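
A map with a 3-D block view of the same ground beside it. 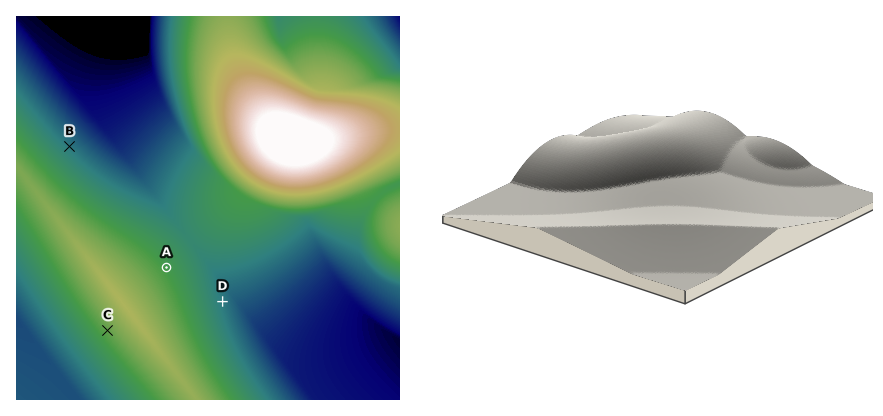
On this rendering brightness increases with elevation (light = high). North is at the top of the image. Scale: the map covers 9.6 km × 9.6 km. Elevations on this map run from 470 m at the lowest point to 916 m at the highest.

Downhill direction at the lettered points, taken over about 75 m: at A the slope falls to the NE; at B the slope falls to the NE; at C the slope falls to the SW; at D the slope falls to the E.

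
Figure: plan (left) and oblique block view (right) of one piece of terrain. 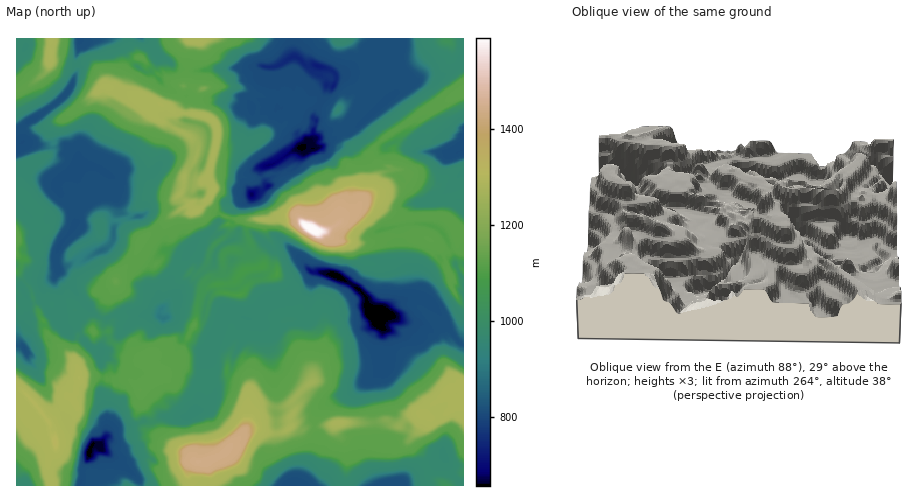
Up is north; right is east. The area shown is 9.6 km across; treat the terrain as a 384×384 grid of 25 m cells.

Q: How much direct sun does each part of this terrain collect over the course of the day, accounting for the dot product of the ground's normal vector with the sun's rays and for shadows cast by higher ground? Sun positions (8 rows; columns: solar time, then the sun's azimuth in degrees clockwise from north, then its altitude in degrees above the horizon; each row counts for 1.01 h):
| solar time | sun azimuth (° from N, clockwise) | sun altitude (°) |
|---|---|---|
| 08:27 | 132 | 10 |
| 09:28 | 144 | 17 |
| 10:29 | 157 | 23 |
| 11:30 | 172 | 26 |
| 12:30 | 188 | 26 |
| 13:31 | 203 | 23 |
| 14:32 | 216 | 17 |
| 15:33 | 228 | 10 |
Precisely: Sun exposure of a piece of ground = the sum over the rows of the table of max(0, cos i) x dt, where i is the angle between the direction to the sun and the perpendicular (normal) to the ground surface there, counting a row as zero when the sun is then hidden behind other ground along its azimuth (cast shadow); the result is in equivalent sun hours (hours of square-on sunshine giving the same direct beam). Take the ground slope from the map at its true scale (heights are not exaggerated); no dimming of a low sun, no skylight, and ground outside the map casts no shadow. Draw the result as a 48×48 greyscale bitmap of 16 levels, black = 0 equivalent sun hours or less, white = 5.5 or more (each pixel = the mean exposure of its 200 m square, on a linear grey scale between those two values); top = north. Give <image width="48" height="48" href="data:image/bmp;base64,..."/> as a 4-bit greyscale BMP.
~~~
<image width="48" height="48" href="data:image/bmp;base64,Qk32BAAAAAAAAHYAAAAoAAAAMAAAADAAAAABAAQAAAAAAIAEAAATCwAAEwsAABAAAAAAAAAAAAAAABEREQAiIiIAMzMzAERERABVVVUAZmZmAHd3dwCIiIgAmZmZAKqqqgC7u7sAzMzMAN3d3QDu7u4A////AJqYd4d2MhSJipiZ25qsmHjaeJ7KiId0OMuHh3Z3ZEmXqu7e3dip3d6YnZnO/6d2d6eXm4I2Z5hGiId4rZidy7is2t7e26h3eouXiIMQZ6e4hnZneKp4ru/biImZnN2Hebt3h5lVWJl1MhEBV5ndyYh4iHd3eLvZmKd3Z5u6d3hlIAAABHmKvriM2YiIqq7dyYd4d5qnZ3QRAAAAESR1V4Z4rMqbiaiezHeGd4maqa2UEAAAEyRkR3ZRABNCJod3qHhkd3eKl5iZZDEQM3dlVohkAAE0UjZ3d4Ygd3d3iod5uWZURGcyI4l2EAAAAyJnd2ICZ3mrynd4iXZlZUQ1U0vIlRAAASIWdxADFXeIZ3d3d4ZmdSFVZUVnh1IRAhEydQATRXUxJ3d3d4ZmVFZDVlNGd3VEQjIjEBA0ZlMiR3d3d3ZmQ0QiN2RXZlVVVCMyARNXYhFFZXd3d1ZmRBE0Nnd3ZlVVZTERAJmIQRSoQVQkZJhmZmVVUzJFNkVCRVQgAriDASZ2UwEAAGt3d3dmUhESRTIQJWVUSIeDRmITRURBEzaHd3d3dVVDVUM0ImZ3indUZmVsl3d2hkZ3d3d3d3d3dkRVeYd3qGc2Zne73aeKhmaIiqd3d3d3dFWLuHd5q3dmZ3mniad3d2abubh3d3RmMyepiHeLtoZyJnVHh3iHd3Z3eGvMl1AAAWq8zLrKl7d1E2UlZ577d4ZEVpiJlzEAFq7bzN2Zdot2VjNBNnibl1V2dEaFVDac/rh3d4iaVIV2WIURE3d2l3Z3iWUyU1v///26mZzYnIZoUmmEM2d5undYNGc2aO///9u97+uHd3Z4dBOIVWd4jMhjdnWXr//6h3Z3d3d2d0Z3lkN2ZRJXeJ63vL7//+pFiqyXd2ZnhzZ3hmZlUhAGq9yrh3qaqDAUZ6vLiIiYc3d2NWQRI3dGWZm3AAABQyFGZ3qbhSIiEndyJWZDRFdomkOZQAAAAQAEZ3eIqFEBNXdDVmZ3ZmdmVnZ5cQAAAAAQEiJHd6yHZndVZ2Z3ZndjVniEZDIAAAAAAAFENnmHd3e5d3d3dldkNGJmZUIRAAABAAERV3dmd2eMp3d3d5dlNFdYZ4ZBAAAAEhEkRTExExE1d3d4vqd3l2dYZoh2QQAAAAVjMQIREUIWiHjOuHndqJdHZWeWdSESEiFYVlirh3jKz+64it2ZzXVHdWZmZnV1QRMVvKd3upVY7bqJ3KvuoxOXVCASVnZ2ZSExKMyHesgSSN3Nm7yXm8xyMRIkVmaIx1QSIVncmLujAnvLu8h3cgABNFZmZmd1VmZCExN67d64MSjt2XdiASNWZ2ZmZndkI2ZlMSEWe3vccyNYdkIANXd5qXVmd3dSRmZmVBEhR2artlQjIAEkZWZkJEZnd3VHZnd2ZlRTEyZtp4RBEyJCFXdSQlYyRlRGl3d3ZoqGUjJohkQREWkxOHicm4eaclnKh3d3d5p3d1RXdhEQERFHuKyoy86nmqiJ3Jd3d3h4qGZnhjIAFCFYe8vequy6eHeLq8l3d3d6lw=="/>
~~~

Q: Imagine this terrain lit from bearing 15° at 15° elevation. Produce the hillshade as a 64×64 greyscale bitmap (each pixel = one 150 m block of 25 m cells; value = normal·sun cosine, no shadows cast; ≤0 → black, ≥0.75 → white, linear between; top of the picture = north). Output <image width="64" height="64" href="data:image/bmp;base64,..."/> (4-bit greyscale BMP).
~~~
<image width="64" height="64" href="data:image/bmp;base64,Qk12CAAAAAAAAHYAAAAoAAAAQAAAAEAAAAABAAQAAAAAAAAIAAATCwAAEwsAABAAAAAAAAAAAAAAABEREQAiIiIAMzMzAERERABVVVUAZmZmAHd3dwCIiIgAmZmZAKqqqgC7u7sAzMzMAN3d3QDu7u4A////ABAAF4Y2VVZ+5hADAAEAIwAEEyA1VAAEQ1AAABEDVYqDAAA3ZkdVVnyhAAIAAAAAAAMxIAEQADQgMgAAAARWiGMAEEYUSKdmZkABUAAAAAAAA2AAAAADMAAAEAAAFVZmUwMAVRE42qhVADQgADVVQgAyUgAAAAAAAQAAAAABRVVAMAJUU0WrtkQBIBAlZnZlVBMkMAAAAAA1QQAAAAAlVRAABFRVQTZiQQIANVm8zLhlIwAREAADREVVVVVSAAA0AABFVWYxAAMwAgRYvv/+y6ZRIAAAJFUxNVVVVUIAAAACBFVXZkEAAjAzSIrv/u3cqXRTMwAkUwAAE0QxARAAAAAlVVZmQQEiICOKze7u7sqau3aHQ0ZTIhAjQxEhERAAAFVUZlVBMSIAACWqqazMuJfLdodmZ2aby6h2aJMUVAAAVUV2VVMzAAEAAiJFVnmGhndnhlZVZpzv7aiZd2VVVCVVWMdVZkUAEgMyAiRVVVdIVWiohlNVa+7czMuZqGVVVVWe1kVmZVMABFMiAFVVRkdVfLmYYzVpuaze3Lmqp1VVWu90VVVSAAA1VUEANVVURXe8dnlzAlNWrd3dqpqpZVW//kZ1VUAAE1VVVEMlVVJEnNhlV4UiZEaLq7qZqpmGVv/pN5ZWdmVlVVVVViVVQlacpmZVd3dmNkZWZ5mqp5eM/qNWhFisyYVVVVVVRWVEZ2dol1VoqmZGRlVVeYeZev/dg0REbL2ZVFVVVVVnZVV5eJuoZWipZodnZVVXmHme/9syFDjf6WY1VVVVVXdlVomby5h1V3Znl4hlVVWKuc7ssQEEbf/DQVZWZ2VXhlVWd6u4d3ZmZmiGmGZlVnqq3t0QEAbP6wASmoesqYljVVVmeHZmZ4mZipe3ecl2ZnvNyAAwXeyjAUaavNzM22I1VVZWZVZ6vLqrmMjN2nVVVolQBDGthVRqmGasp7y4dEVVVVVVVXm6mbp6qct3iWVVVQBFJMhVVrx4ZWdnmGWHZFVVVVVVZ3ZnmHh6plaWRVVUAEUppVVWhgE1VVZkRWhkZVVVVVVVVVZmaIt1VAA1VVACVVplVVVAAAA1VTJFVlVVQzVVVVVVVWV6iFIAAFVVMABVaFVVZQASAAVVM1VGRRAAA1VVVVZmZsuoEAAUVVQAAVVmaGZTAVVCNlVUVUVTAAEiRFVVarmt/dIAAjRVUQAIRWasllRmVVZURFVVRFRWZWMhAUV93f/9IAAAAAEAADcVZpunVYl1VkAAFVU0d4dlVBAAVrzf/pAAAAAAAAAAdzRWZ3dneah1QQACVVZ3hnZUQ1Z52YcgAAABIiEQEgK1MVZnMmiIqqZVMyFVd3ZkZ3dmi4y0AAAAAkVVVUQwBoI2dmYxRomrqFVVZEVmZVVFZ3qqnFAAAAAAABIiIAAWEGl2VVdURnh5VVVVFFVWN2ZlioijAAAAAAAAAAAAAUUiaGVSaZcxF2VFVUMQJVZXiGaXVzAAAAAABEIAAAE1VlWIZVBHqnM1U3dlVDAANnVWRjAQAAAAAzJkVmVVVVZlVbhlUyVoVFRFq8hVUwAAVAAAAAAAAAh2UQADVVVWZlRW2FVWJlQ1ZWiuymQjAAAAEAAAAAAK7aZTAAAUVVVVRWuWVVeXVGmpmXZnZCAAAQW97cyUI523ZlUwAANWiZiJzWVVfMZVi8uoMTRDEBIQO9///9p5zLllZlQEEWjd3d7aVVbOlVVpqXZUQwIDeaA0jc/9uq3ty6dmVkVSVliauoVVatlVVVVmVERTM0SIdAF4eHmqzd2qu7qrx2RDACRVVVZ8lVVVVVVUNFR0ZUMEZmVQBYvd67ztzN3YaYYwFFVVZnhlVVVVVVREVXdVVTW4RFEyOL3M3LrO26m9lVU2ZVVVYSRVVVVVVFRVaWhnp4dTVqmIm83MrdzN3dtlVnh3ZXVRAUVVVVVUE1VXd3WHV1IWaKqZzO/8iau7l2aM2c3Jy5YiZVVVVCADVVREZDc2VAAAJ5vM7tqst2Z4jO7t7cu7u5ZlVVQQAARCAANEN0VmIAAASau7mcy6domtyYhlemioVTNFMAABQwAAAQRWVHdTAAEBRoY3mZqpV4ZVIAAlVRACAAAAAjEAAAAABoZVd1ZBFSAAICWLuqpjMCVCAAVEACEAAAJCAAABAAGKkkd3i7qXUwAARWmqmahAAEVUEwNpUAAANBAAAAAAOJYQeqvdzcZUMiJCRWmqqqYQAUVAAEmGQAAAAAEAADRDIAXczciadVVVI0AEVpqqqoIAATAAAHu5MAAAAAA1VVib3v66dVVVVVUkRCRVWKqaqWEAAQAABruEAAAABFWL3tzLzGVVVVVVVUVZp2VVaqqqqEAAAAAAWpUQAANWjO7ZZUUxMSVVVVVVVom4VVVWmqu6ljBBAAAGhmQzWJzu2WVVVRBBVmZVVVVnmHZVVVVXqpmqhWUwABBVWYnN7tp1VWZ2eoimZVVVVohmVVVVVVVohYqotlMAEQNpzdy7mXiWZnjdvZZnd2VomGNFVVVVVVM0V6qZZAAkBIjMmJhavKVVZ4d4VWdnh5l1MTVVVVVVMANVanpzEkSGjN3Mkmu5E1VDATATREV5hCACRVVVVVQQBFVVV3JGZLzNy7uZ2UAEMhMwAAABQzUhEjECRVVVVCFFREVVUkZlnLu6mK7FACEAABEAAAA0MiNEEAAEVVVUIlQhNlQyRVWHreyFfIQBQAAAAgAAIDVCRVQAAARVVVQjVBFG"/>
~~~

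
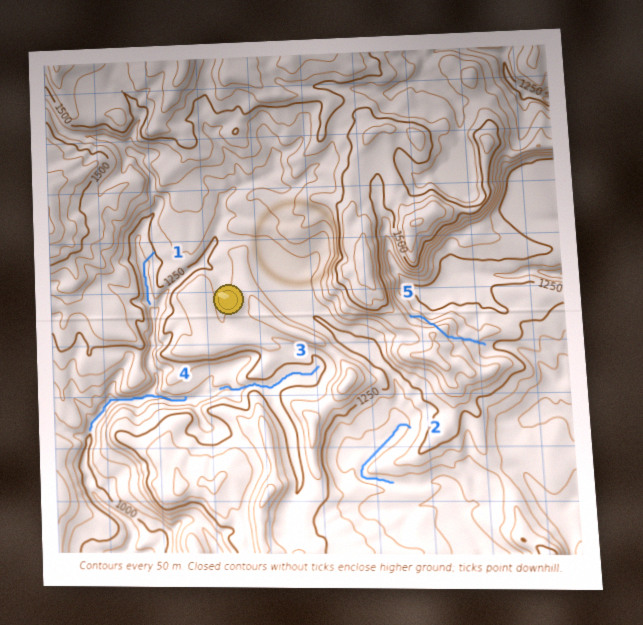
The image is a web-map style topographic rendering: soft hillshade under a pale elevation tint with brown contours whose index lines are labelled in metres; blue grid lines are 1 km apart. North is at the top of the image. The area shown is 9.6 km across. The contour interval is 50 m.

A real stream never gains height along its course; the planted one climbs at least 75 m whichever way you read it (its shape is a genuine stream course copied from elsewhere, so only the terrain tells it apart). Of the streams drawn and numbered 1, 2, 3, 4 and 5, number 5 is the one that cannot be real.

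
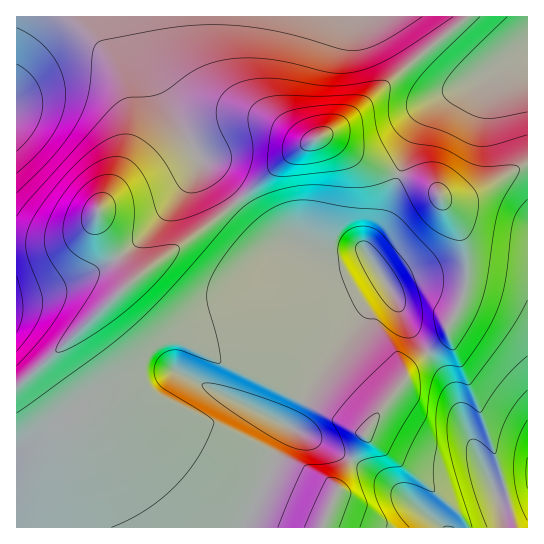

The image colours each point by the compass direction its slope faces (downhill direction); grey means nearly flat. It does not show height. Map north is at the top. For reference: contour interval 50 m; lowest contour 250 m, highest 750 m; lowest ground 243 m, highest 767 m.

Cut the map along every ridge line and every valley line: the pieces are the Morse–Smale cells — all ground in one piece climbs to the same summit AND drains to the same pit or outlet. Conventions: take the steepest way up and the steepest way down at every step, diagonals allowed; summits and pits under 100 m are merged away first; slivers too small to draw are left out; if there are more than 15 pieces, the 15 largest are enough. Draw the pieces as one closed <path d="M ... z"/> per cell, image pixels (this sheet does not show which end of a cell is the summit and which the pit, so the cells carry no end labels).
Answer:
<path d="M327 137l-8 0-21 12-29 24-30 29 15 18 20 17 23 4 36 15 8 0 13-5 9 0 22 30 4 6 0 6-24 18-54 78-35 66-32 72 283 1 1-362-3-1-12 6-24 16-19 9-9 3-18 0-10-11-20-9-38-12-16-8z"/><path d="M238 201l-44 35-55 39-96 89-27 22 1 142 227-1 32-72 35-66 54-78 20-14 4-4 0-6-26-36-9 0-13 5-8 0-36-15-23-4-18-15z"/><path d="M527 16l-388 1 6 33 7 20 20 43 29 48 37 40 49-44 32-20 8 0 8 4 24 18 16 8 44 14 14 7 10 11 18 0 9-3 19-9 24-16 14-6z"/><path d="M138 16l-122 1 1 368 26-21 96-89 55-39 43-34-18-24-18-17-29-48-20-43z"/>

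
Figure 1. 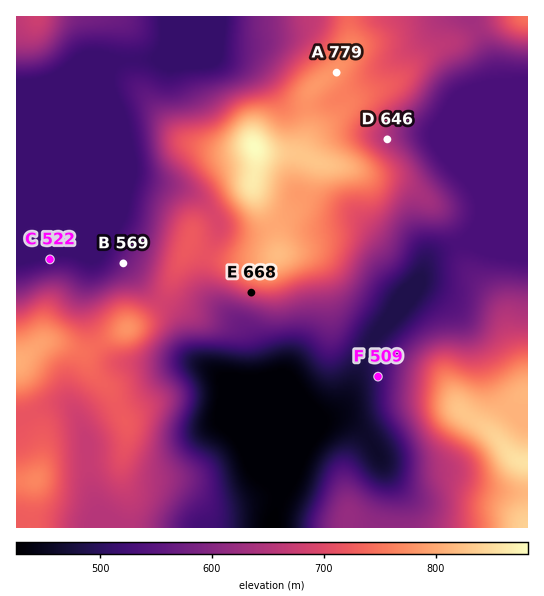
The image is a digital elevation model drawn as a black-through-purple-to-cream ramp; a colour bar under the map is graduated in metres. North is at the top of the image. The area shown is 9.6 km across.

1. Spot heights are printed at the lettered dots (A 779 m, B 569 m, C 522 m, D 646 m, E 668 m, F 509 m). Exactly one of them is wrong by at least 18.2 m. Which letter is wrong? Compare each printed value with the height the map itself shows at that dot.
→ E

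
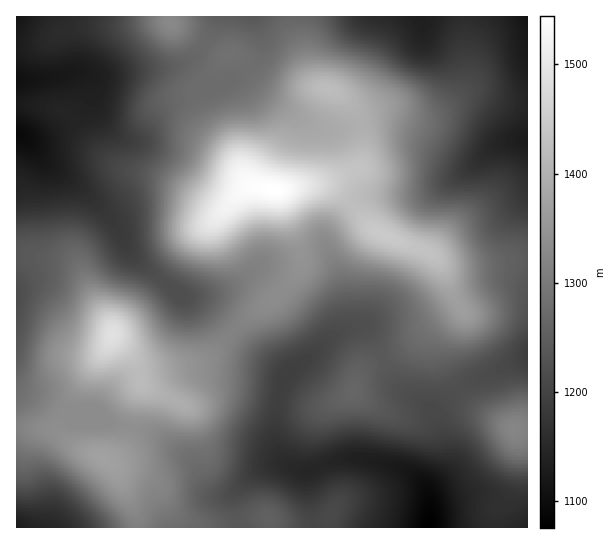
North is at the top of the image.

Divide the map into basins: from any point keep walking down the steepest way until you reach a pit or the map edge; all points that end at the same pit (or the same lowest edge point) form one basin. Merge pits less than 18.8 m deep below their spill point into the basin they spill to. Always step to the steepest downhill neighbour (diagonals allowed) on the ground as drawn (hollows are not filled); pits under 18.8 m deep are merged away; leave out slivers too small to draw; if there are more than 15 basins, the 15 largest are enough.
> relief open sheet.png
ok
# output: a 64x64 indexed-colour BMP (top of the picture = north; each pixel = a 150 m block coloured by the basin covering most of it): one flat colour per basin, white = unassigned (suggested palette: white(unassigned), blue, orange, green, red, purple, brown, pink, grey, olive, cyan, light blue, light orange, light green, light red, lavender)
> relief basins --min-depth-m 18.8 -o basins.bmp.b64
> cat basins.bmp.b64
<image width="64" height="64" href="data:image/bmp;base64,Qk12CAAAAAAAAHYAAAAoAAAAQAAAAEAAAAABAAQAAAAAAAAIAAATCwAAEwsAABAAAAAAAAAA////ALR3HwAOf/8ALKAsACgn1gC9Z5QAS1aMAMJ34wB/f38AIr28AM++FwDox64AeLv/AIrfmACWmP8A1bDFAHd3d3d3d3dxERERERERERERERERERERERERERERERERd3d3d3d3d3ERERERERERERERERERERERERERERERERF3d3d3d3d3cREREREREREREREREREREREREREREREREXd3d3d3d3cRERERERERERERERERERERERERERERERERd3d3d3d3dxERERERERERERERERERERERERERERERERF3d3d3d3dxEREREREREREREREREREREREREREREREREXd3d3d3d3ERERERERERERERERERERERERERERERERERd3d3d3d3ERERERERERERERERERERERERERERERERERF3d3d3d3EREREREREREREREREREREREREREREREREREXd3d3dxERERERERERERERERERERERERERERERERERERd3d3cRERERERERERERERERERERERERERERERERERERF3d3cREREREREREREREREREREREREREREREREREREREVVVURERERERERERERERERERERERERERERERERERERFmVVVRERERERERERERERERERERERERERERERERERERZmZVVVURERERERERERERERERERERERERERERERERERZmZlVVVREREREREREREREREREREREREREREREREREWZmZmVVVVUREREREREREREREREREREREREREREREREWZmZmZVVVVVEREREREREREREREREREREREREREREREWZmZmZlVVVVURERERERERERERERERERERERERERERERZmZmZmVVVVVVEREREhERERERERERERERERERERERERZmZmZmZVVVVVVREREiIiIhERERERERERERERERERERFmZmZmZlVVVVVVEREiIiIiIhERERERERERERERERERFmZmZmZmVVVVVVVREiIiIiIiIREREREREREREREREREWZmZmZmZVVVVVVVUiIiIiIiIiERERERERERERERERERFmZmZmZlVVVVVVVSIiIiIiIiIhEREREREREREREREREWZmZmZmVVVVVVVVIiIiIiIiIiIRERERERERERERERERFmZmZmZVVVVVVVIiIiIiIiIiIiERERERERERERERERERZmZmZlVVVVVVIiIiIiIiIiIiIiERERERERERERERERFmZmZmVVVVVVUiIiIiIiIiIiIiIhERERERERERERERFmZmZmZVVVVVUiIiIiIiIiIiIiIiIREREREREREREREWZmZmZlVVVVVSIiIiIiIiIiIiIiIiEREREREREREREWZmZmZmVVVVVSIiIiIiIiIiIiIiIiIhERERERERERERZmZmZmZVVVVVIiIiIiIiIiIiIiIiIiERERERERERERZmZmZmZlVVIiIiIiIiIiIiIiIiIiIiIhEREREREREREzMzMzMzIiIiIiIiIiIiIiIiIiIiIiIiEREREREREREzMzMzMzMiIiIiIiIiIiIiIiIiIiIiIiERERERERETMzMzMzMzMyIiIiIiIiIiIiIiIiIiIiIiIRERERERMzMzMzMzMzMzIiIiIiIiIiIiIiIiIiIiIiIRERERETMzMzMzMzMzMzMiIiIiIiIiIiIiIiIiIiIiIhERERERMzMzMzMzMzMzMyIiIiIiIiIiIiIiIiIiIiIiERERERMzMzMzMzMzMzMzIiIiIiIiIiIiIiIiIiIiIiERERERMzMzMzMzMzMzMzMiIiIiIiIiIiIiIiIiIiIiIRERERMzMzMzMzMzMzMzMyIiIiIiIiIiIiIiIiIiIiERERETMzMzMzMzMzMzMzMzIiIiIiIiIiIiIiIiIiIhERERERMzMzMzMzMzMzMzMzMiIiIiIiIiIiIiIiIiIhEREREREREzMzMzMzMzMzMzMyIiIiIiIiIiIiIiIiIiERERERERERMzMzMzMzMzMzMzIiIiIiIiIiIiIiIiIiEREREREREREzMzMzMzMzMzMzMiIiIiIiIiIiIiIiIiIRERERERERETMzMzMzMzMzMzMyIiIiIiIiIiIiIiIiIRERERERERERMzMzMzMzMzMzMzIiIiIiIiIiIiIiIiIREREREREREREzMzMzMzMzMzMzMiIiIiIiIiIiIiIiIRERERERERERETMzMzMzMzMzMzMyIiIiIiIiIiIiIiIhERERERERERERMzMzMzMzMzMzMzIiIiIiIiIiIiIiIhERERERERERERRERERERDMzMzMzMiIiIiIiIiIiIiIiERERERERERERRERERERERDMzM5mSIiIiIiIiIiIiIiIRERERERERERRERERERERESZmZmZIiIiIiIiIiIiIiIhERERGIiIhERERERERERERJmZmZkiIiIiIiIiIiIiIiIRERGIiIiEREREREREREREmZmZmSIiIiIiIiIiIiIiIiERGIiIiERERERERERERESZmZmZIiIiIiIiIiIiIiIiIhGIiIiIRERERERERERERJmZmZkiIiIiIiIiIiIiIiIoiIiIiIhEREREREREREREmZmZmSIiIiIiIiIiIiIiIoiIiIiIhERERERERERERESZmZmZIiIiIiIiIiIiIiKIiIiIiIiERERERERERERERJmZmZkiIiIiIiIiIiIiiIiIiIiIiIREREREREREREREmZmZmSIiIiIiIiIiIiiIiIiIiIiIRERERERERERERESZmZmZ"/>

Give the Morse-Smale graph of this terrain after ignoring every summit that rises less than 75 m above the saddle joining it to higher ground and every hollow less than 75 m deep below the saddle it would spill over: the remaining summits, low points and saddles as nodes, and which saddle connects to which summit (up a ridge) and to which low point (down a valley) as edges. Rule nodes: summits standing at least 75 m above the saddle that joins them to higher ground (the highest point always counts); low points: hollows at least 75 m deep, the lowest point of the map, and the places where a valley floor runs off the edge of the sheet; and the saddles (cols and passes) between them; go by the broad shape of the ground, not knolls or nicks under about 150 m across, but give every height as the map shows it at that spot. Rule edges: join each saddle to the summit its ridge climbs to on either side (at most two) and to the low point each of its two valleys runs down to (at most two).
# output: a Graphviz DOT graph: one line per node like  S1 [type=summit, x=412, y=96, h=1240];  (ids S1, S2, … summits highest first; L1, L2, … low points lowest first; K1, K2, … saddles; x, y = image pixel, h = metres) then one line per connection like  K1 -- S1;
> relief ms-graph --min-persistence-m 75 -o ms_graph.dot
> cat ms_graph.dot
graph terrain {
  S1 [type=summit, x=274, y=190, h=1544];
  S2 [type=summit, x=113, y=334, h=1489];
  S3 [type=summit, x=514, y=430, h=1322];
  L1 [type=low, x=429, y=527, h=1075];
  L2 [type=low, x=17, y=135, h=1093];
  L3 [type=low, x=527, y=17, h=1109];
  L4 [type=low, x=17, y=527, h=1126];
  K1 [type=saddle, x=69, y=413, h=1332];
  K2 [type=saddle, x=233, y=333, h=1314];
  K3 [type=saddle, x=137, y=527, h=1308];
  K4 [type=saddle, x=205, y=43, h=1268];
  K5 [type=saddle, x=527, y=261, h=1242];
  K6 [type=saddle, x=238, y=521, h=1239];
  K7 [type=saddle, x=458, y=390, h=1220];
  K1 -- S2;
  K1 -- L1;
  K1 -- L2;
  K2 -- S1;
  K2 -- S2;
  K2 -- L1;
  K2 -- L2;
  K3 -- S2;
  K3 -- L1;
  K3 -- L4;
  K4 -- S1;
  K4 -- L1;
  K4 -- L2;
  K5 -- S1;
  K5 -- L1;
  K5 -- L3;
  K6 -- S1;
  K6 -- S2;
  K6 -- L1;
  K7 -- S1;
  K7 -- S3;
  K7 -- L1;
}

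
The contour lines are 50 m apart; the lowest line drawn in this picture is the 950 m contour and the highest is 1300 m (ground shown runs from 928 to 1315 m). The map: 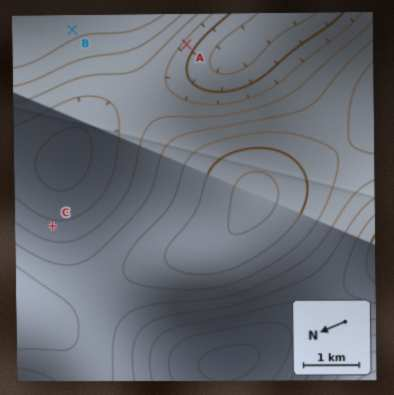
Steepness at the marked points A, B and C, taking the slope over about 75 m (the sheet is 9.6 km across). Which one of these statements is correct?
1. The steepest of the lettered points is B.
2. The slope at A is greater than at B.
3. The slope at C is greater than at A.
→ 2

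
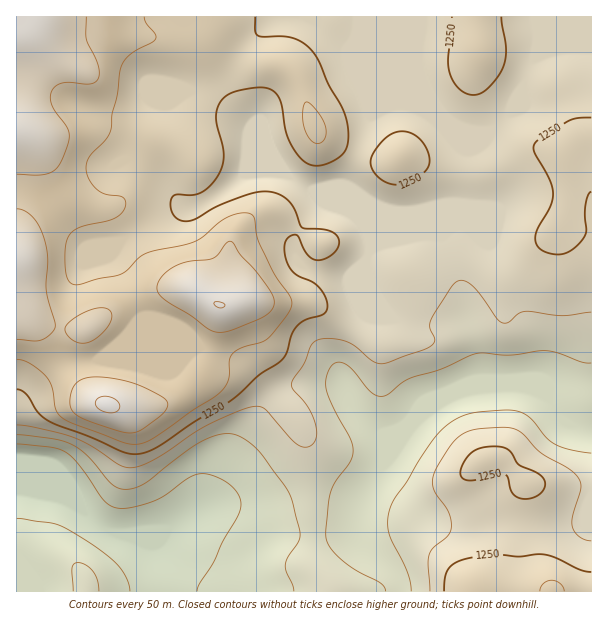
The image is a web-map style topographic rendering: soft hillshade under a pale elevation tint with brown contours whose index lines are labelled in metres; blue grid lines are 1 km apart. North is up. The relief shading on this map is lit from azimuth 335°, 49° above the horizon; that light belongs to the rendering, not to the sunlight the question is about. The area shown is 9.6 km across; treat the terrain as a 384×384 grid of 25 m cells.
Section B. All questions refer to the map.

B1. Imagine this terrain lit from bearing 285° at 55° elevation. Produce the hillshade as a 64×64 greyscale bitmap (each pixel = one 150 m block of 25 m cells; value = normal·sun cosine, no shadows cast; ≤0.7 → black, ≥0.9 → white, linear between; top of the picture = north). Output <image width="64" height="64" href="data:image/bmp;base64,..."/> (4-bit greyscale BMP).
<image width="64" height="64" href="data:image/bmp;base64,Qk12CAAAAAAAAHYAAAAoAAAAQAAAAEAAAAABAAQAAAAAAAAIAAATCwAAEwsAABAAAAAAAAAAAAAAABEREQAiIiIAMzMzAERERABVVVUAZmZmAHd3dwCIiIgAmZmZAKqqqgC7u7sAzMzMAN3d3QDu7u4A////AJmavMp1RXiZmqqqqqqqu7u6mIiIiJvf/+ypiJq8ynZ4mZq8uXVFeJmaqqqqqqu7u7qYiIiZm9//7KmImry6dniZqru5ZVZ4maqqqqqqu8y7qYh4iZms3/7cqZiau7l3iJmru6hlZ4iZqqqqqqq8zMuph3iZqrze7dy6mZmqqXeImqqqh2Z4iJmqu6qqqqvMy6mHiJqqvN3cy7uqmZmYd4maqql2Z4mZmaq7uqqqq7zLqHeImru7zMy7u7qpmYd3iZmqmHd4mZmZmqu7qqqqu8uod3iru7u7vLu6qqmYh3eJmZmHeJmYiImZqru7qqq7u5h3eKvMuqq8y6qqqYh3d4mZmYiJqph3d4iaq7u7u7u7mGZ4q8zKqrzLqqqZh3ZniZmZmZq7qGZmd4mqq7u7u7uXZnibzMuqu7qqqqmHZVZ4mZmZm8yoZVVWeJmqq7u7u5dmeJq8zLzLupmaqZdlVXiZmZms3blkREVniZqqu7u6l2ZnibzM3dy5iJqqmHVVeJmZmb3dyXQzNGeJmqq7u7qHZWZ5q83u7cqIiaqYdlZ4mZmazd25dCEjVomZqru7uodlVniaze/+3KiImZh2ZniZmZvNzLl0EAE1eJmqu7uph2VVZ4m83v/tuoiIdmZniYd3iru6qGMAAAJXiaq7u6mHZVVniave//7LqYZUVniZVVRXiIiHUgAAACV5mqu7qYdlVWeJms3v/tuqhkNGeZlEREVWZ3djEAAAAleaq7uphlVWeJmZvN7uy6qXQ0aJmWZ3dmZ3d2QyAAAAJXmqqql1RFeIiZmbze3LqpdUV4mZiazLqZiHZVQxAAACV5qqmGVFZ4mIiJmszMuqqHZ4mZmazv7cuodmZlQyAAAliaqYZEV4mYd4mZq7uqqpiImZmavO//3Kl3d3d2VCAAJXmYdURomqh2eJmZqqqqmZmaqZq83v7cqYd3iZmGQxETV3dlRWirqGVniJmZmZmZmZqqmrvN3cupiIiJq6hkMyNFVmVFebuoZVZneImZmZmZmqmaq7u7qpmZmZmauXVVREM0RER5u6hlVVVWeIiIiJmaqZmamZmZmZmZmZmpdlZmVDIzRXm7qGZmZURWeIh3iJmZmIiImHeJmZmZmZmGZndkIiNFebupd3d2VVZ4h3Z4iZmYiHiZdVeZmZmZmYdVZ2QhJFZ5qqmIiIdmZoiHZneImIiHeKqWRXmZmZmal1RVUxElZ3iZmZmIiHd4mZh3d4iIiId4q6hlV5mZmaunVERCACVnd4iZmZiId4mqqHd4iIiIh3iruoZWiZmau6hlRDIAJWZWeJmZmId3iauoiIiIiImHZ5u7mHd4mqqrqYdlQhE1ZUV5mZmYh3eJqqiImYiIiIZWirupmZqru6qZmIZCE1ZkRomZmZiHd4mqmYmZiHeIdUR6u7qqu7zLqZmZlkIkZ2VHmZqpmIh3iaqZmZmYd3dlM1irurvM3dyoiaqWMSV4dVeZmqmYiIiaqqmaqZiHh2QiR5qqvMzd3KmJqYUhJYh1V5mqqZiIiJqqqqqqmYiHYxE3mZq8zMzMuqqpdCE2mYZFeaqpmYiJmZqruqmZiIhjETaZmau7u8y7u6hkIkeqlkRYmqqZmZmZmavLqZmIiGQiRomZmqqqu83cp0M0WKunU0eZmZmZmZmZrMy6mIiIdTNWeIiZmZmrzu63QzVoq6hkV5mZmZmZmZmrzLqYiJh1VWZ3iHeIiJrN/8lURWeJmHZ4mZmZmZmZmZvMy5mImHZmd3eHdmd3iazu24ZmZmeIiJmZmZmZmZmZmszLqYiIh3h3eIh2Zmd4ms3cuYdlVnmZmZmZmZmZmZmavMy5iIiIiId3iYdlZ4iImszLqGVWiZmZmZh3eImZmZmrzLqYiYiId2eJmGVniYdnm8uodniZmZmqh2ZneIiIiau7upiJiIdmZ4mZdmeZl0Roq6mZiIiJq7qXZmZ4iZiImruqmIiIdlVWiZmHeJqXUzaZmZqoZmiry5dmZniJmZiaq6mIiIh1Q0Z4mYd4mqhjJYmZq7lkV5vMqGZmeJmqmZqqqYiIiHUzRXiJmIiaqGQ0iZm8ynQ1is3JdlZ4maqqqqqpiIiIZUNFZ4mYiJmYdTWJms3bhTRpzcqGZniZmqu7qqmYiIdlRFZneJmImZh1RYmb7tuFM1i8y4dniZmZq7u7upmYh2ZVZnd4iIiZmHZVeazu24UzV6u6mHiZmZmau7u7qpiHZVZ3h3d4iZqYdmVorf/ahTNXmqqYmZmZiImqq7uqqIdlZniHZniZqpiHZmec7tp1RGiZmZmZmpmHeJmquqqZh2Vnh3VEaJmZmYh3Z4vuyWVFeJmZmZmqqHdomaqqmZmHZmeHUyNpmZmZiIh3is23VFaJmZmZmruodmeJqqmZmZh3eIZCE2mZmZmIiZiKu5ZEZ4mZmZmau6l1VXmqqZmZmIiIhkITWImZmIiJqpqqhURomZmZmavMuXVEaKqpmZiIiIiHUyNXiIiId3mruql1RXiZmZmZq8y6hkRXmqqZmIiIiIdkRGeIiIh2eKu7qHVWeZmZmZmrzcuGRFeJmZmYh3d3iHZVZ4iIiHZnmruodmeJmZmZmavNy5ZEV4mZmZiHZmeIdmZ4iImYh2Z4qqmHiIiZmZmZq83bllVniZmZmYh2Z4h2ZniJmZmHZWeJmYiZiJmZmZmrzcuWVWeJmZmZmHZWiHZWeJmZmYdmVniZmZmIiZmZmavNy4ZVZ4mZmZ"/>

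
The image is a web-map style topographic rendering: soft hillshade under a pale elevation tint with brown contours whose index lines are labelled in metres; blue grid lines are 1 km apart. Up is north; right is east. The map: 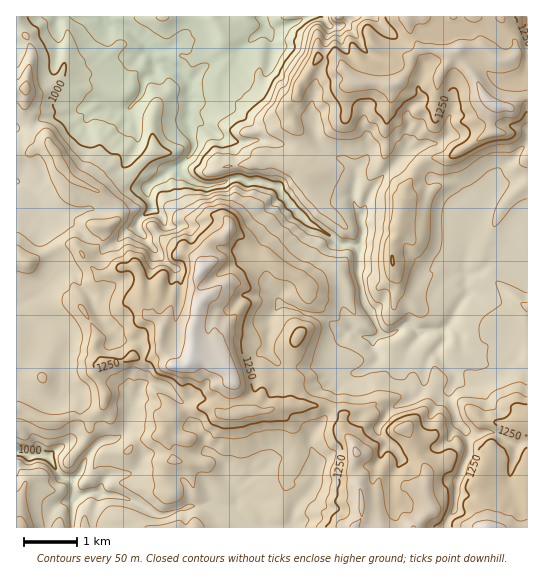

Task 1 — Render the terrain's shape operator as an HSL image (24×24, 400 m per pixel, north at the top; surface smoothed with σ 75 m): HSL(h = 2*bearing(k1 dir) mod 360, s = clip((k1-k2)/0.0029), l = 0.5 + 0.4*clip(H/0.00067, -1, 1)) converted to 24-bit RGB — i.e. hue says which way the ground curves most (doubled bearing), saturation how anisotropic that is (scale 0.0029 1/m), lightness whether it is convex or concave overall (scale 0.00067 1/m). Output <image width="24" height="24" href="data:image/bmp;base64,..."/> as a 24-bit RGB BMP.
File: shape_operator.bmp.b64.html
<image width="24" height="24" href="data:image/bmp;base64,Qk32BgAAAAAAADYAAAAoAAAAGAAAABgAAAABABgAAAAAAMAGAAATCwAAEwsAAAAAAAAAAAAA1bihQlx9JiSpzqG1o6u+i7vFfhsXWpAhvZJ5glWBgW5+fGB6hqBoTmmFYKmxw3xuprZ2UmKCr4h015GABiYtstyUy4KpjlOXum9rarKbEBpiaH4ZcFEfbBofm6nCsbTVRpBha459bGF4dYGGoZWFQGhhXUp1tqSPus2VZU6DfnONvs+hDg1LycWOdoBmi11019Hwt2LiaQcB6JvNSJGLS39kp3p0lm1NsGt7UoZ7eYVqa395l4qGbYqFKzVb09agdJZCRnGdn2+c2LOmCCUu36SjhJp+V2yZMi8BMSUC8te2FoFuqprNpna8Y4FHv7FvR4o8gUJSfpBvW21gc3hhkG9gIylCyd6NwNznWRpcgK1HP4dD6sHYD0SJ2c3FLS9ynojP0NXjMIaHzJyIJWMlN0Fy0665fLqYhSyAro11hpFfVVhFYYNURHVVQmKQu+u7aDgqiz/p2/Dmr4vOHFloQCcLtCgXvGxxosbVT3ytp3C5uFWrrtWjGiI3qLqGv4OtWkSutNvbnZ3ay8rrz8npr67dXLrerr3W05/ODk0s0JhLym6VXRCE2fLve0u0rL3PdURChKZyYEJjc4E6z65sIig2g4kiRSgPJzscrIhVk+WbOXNzbWRLg5tOS1g5UlA5dnxXuXGRbHdDimtHM2ZIaV85UIVimZFcb5GWrIqJODFn7t3hzqXhWUy2b1zZ19n0nrbWjMqyndN/Tj5mhFxVl65XUEJXhYJqV4Rrj2hjj4h2aZuMjFmGeYV2ZnFggHpacoV4koWAND1XzNyeLTxQpzld0MtgKD9Nz8actMKQbzlOQU1ruXq22tixP2hweqCeWTNtwIuTXYWef2espnuiiHZ4eoF9d4pzi3R5eHBiUDZKjtd/Wy9PnF17idiaLzlr18mZfa6Cs2h4Kj9HYaWg8tzZeSxybTtIKjbP0LQqVlQfcpRDP29pmJWNiH+IiGtibYFnc2mXqMTRnj6PcXWnmsfDdp5yLzJn8OPYipFOt71HTlaQSkkhr3c9e7Ked8NpJwcsz9yccaa8enaVVXeKgolvgGV5msjReYdQTHFmgH9Ssl5vQn11h7xfnKvfDg067uCeOclvxrbcXzFlWXuRy+XZm2Gsm+CkNQ+B6MyxPYBrcW1+iYR0YGJ9gKCPdnJT3OPvZEahZDpnldquaoTM2vHmFgcsnxJj3PTX24m4UikqZmy3pdbLgl9mZnyt4ZjSEAwn8vLZjUiBR29jgneIco2SdIFtf3d4knxRVkZynt7fkCs6F18RWGQTMQCwwOnfpjiS8KCpUsS+YKWimIJ7bZGnMAoOo40RDBsn7dq9sIWyWn6hcnGBb3eDi315e3+GiH9xcGJnSV02YtWO8r/NCll/BbHGgJsnZIvH2PPd1ILOYJCGZKd3LgUVi96os9yyDw8pyceSubeRdlSOamh6bXV5oYKCaXhxjnJ8clFrpJd7db+pnd+/oFtGGyeEiripOLZ3u35J1YTA27HILgUintqbfZ95ejxwNWh+ncGh1827rF+jTGljcX1wZoCFpHaOb3JZfVGEyOzYe6y8ckVVwmmQEzsXHykLyQBBprwAMykAQC4AL6aqvtzKiYuiZliGnWKlJnBC2p+cWiwzhXhASm9MUF9cm39fk3iyo+W5bcS6dExpk3aFTEOS89jrhsHpDztB2e3cnmnV1sXmbm++jIJcbEtHcGRKNkNSvtFrI1kzgmDT99T2x017IiwbKolAQH9E3vTXTixKZ19/gpeBOy9P1OCjV1E/JzBrYjAf2pZllikpqnpjaMKfpjySv9KmHyNE1tmfOUVjprw2CygU5YOX3tX2F1eWicNkQlksXUtFX3tWaVdCKUZU6t7RUVVtTVZ1YZFrP2NDeGi+7tDTaipJSXSB3cyuKStd5Ni9ITVS6uXBFyJCqXl86avpgWfk2PPYUTqAfISTaWiMiJmuU5CuoLZvsnqhTkpse5aBZ3xxJEBCyXK58rW+Qkt/2r26aYPC0dDrR2Oh1cOEGiE5teCwYYREkVF06pZ0KCxPtaKYcH+Pd39wk25nQm9QgUBDaJWAiI50Z3B5Ro94MFBe9tXeQ2+mst2+iGqbcV1Pw2d5Oo5pYj+1gctrlVRvTpR7sdJ0QkV8vbCRY2J7oHyibGKYc0pUcJp+fnODo4ZzUH9tnWBlIDQ9dZhE0/jr1XjPzC1cWoavu2JpYomxl5HBe2akbKOaVJHMqdKTRzFZo69Vd1xWcUhZnEOFxJ7DbaupZ1qCmLuUo3maOD9xOY5bC4IagRIAHn4I5dl4cSVdqMiZaomBhoZng41jkKaEJ8PW"/>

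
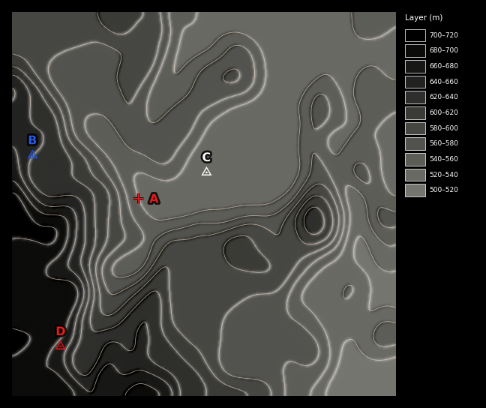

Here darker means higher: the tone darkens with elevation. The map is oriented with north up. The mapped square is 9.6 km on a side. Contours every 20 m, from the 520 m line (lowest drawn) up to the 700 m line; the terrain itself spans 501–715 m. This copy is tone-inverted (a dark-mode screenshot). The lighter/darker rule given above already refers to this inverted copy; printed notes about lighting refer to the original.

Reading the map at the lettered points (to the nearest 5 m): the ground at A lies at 540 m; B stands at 640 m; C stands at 535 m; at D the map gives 670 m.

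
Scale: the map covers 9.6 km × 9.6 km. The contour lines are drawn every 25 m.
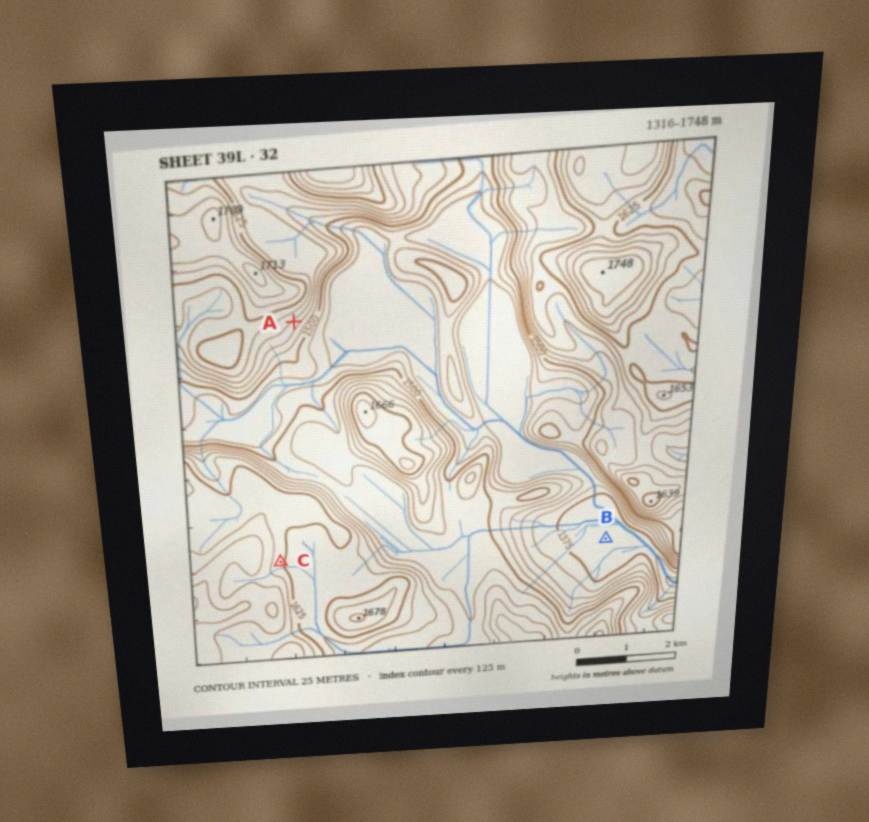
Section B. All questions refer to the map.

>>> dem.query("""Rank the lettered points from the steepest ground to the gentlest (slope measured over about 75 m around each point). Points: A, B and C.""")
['A', 'C', 'B']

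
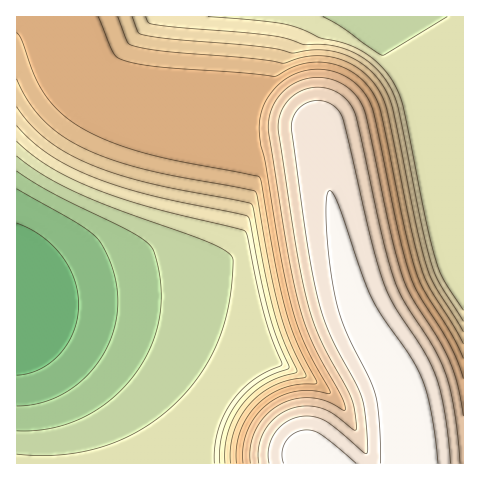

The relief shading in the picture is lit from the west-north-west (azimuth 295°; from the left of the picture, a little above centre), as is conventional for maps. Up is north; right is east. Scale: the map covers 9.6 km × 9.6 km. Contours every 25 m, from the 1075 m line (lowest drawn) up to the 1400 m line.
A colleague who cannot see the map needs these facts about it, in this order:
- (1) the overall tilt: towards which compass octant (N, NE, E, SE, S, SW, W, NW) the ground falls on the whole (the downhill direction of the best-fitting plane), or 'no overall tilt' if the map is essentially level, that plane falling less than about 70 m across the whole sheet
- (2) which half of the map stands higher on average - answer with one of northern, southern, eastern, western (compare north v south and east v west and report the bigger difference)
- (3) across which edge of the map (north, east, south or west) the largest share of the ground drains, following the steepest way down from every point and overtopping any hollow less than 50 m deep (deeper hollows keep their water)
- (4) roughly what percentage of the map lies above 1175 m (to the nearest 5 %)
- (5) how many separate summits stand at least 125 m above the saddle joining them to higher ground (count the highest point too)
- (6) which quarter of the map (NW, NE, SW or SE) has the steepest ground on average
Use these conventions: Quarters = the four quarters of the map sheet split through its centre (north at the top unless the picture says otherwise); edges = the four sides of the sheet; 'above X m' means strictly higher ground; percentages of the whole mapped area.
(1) On the whole the ground falls towards the west.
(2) Taken as a whole, the eastern half is higher than the western.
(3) Most of the ground drains across the western edge.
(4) Ground above 1175 m makes up about 60 % of the sheet.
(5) There is 1 summit with 125 m or more of prominence.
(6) The steepest ground, on average, is in the south-east quarter.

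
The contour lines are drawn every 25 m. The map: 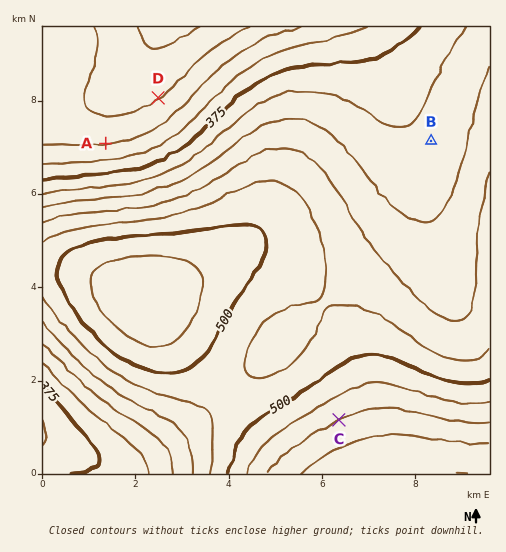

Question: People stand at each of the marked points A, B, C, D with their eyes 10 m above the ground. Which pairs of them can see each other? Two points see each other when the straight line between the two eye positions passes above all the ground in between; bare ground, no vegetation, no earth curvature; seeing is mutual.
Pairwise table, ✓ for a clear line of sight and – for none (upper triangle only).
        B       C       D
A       –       –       ✓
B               ✓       –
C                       –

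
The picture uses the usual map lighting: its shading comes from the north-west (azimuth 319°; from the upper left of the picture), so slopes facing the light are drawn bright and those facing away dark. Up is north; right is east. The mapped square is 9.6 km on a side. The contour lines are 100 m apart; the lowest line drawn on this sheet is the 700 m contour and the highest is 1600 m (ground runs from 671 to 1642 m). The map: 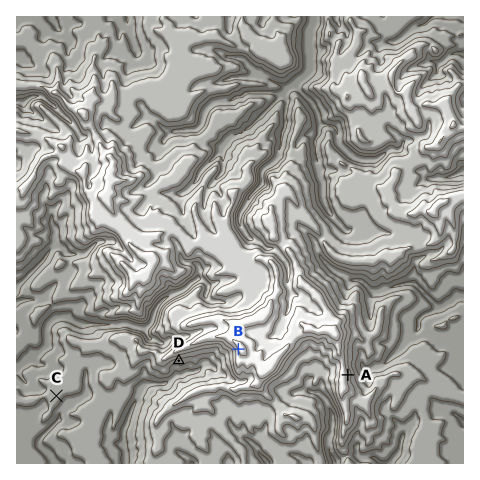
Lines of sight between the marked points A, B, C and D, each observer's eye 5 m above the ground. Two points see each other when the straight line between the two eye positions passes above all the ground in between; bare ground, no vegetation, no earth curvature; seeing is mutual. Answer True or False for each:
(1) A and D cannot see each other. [True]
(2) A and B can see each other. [False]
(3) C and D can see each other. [False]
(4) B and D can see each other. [True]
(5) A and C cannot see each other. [True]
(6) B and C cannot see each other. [False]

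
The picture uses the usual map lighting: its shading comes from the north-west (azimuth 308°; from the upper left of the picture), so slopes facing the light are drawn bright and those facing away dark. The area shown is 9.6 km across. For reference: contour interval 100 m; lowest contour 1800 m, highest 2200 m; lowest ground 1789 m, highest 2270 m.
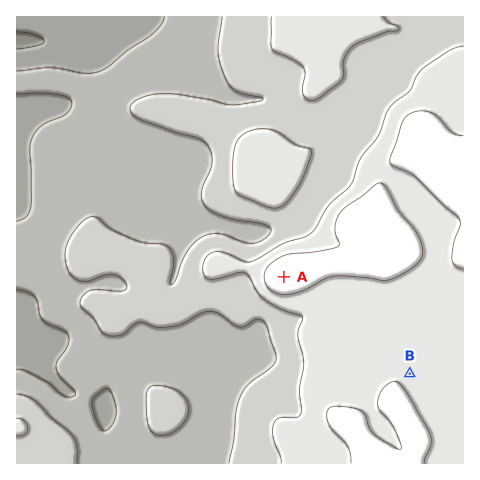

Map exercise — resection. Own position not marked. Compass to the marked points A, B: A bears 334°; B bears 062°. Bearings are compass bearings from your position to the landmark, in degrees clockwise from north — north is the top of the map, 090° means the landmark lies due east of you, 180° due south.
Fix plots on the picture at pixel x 347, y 407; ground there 2200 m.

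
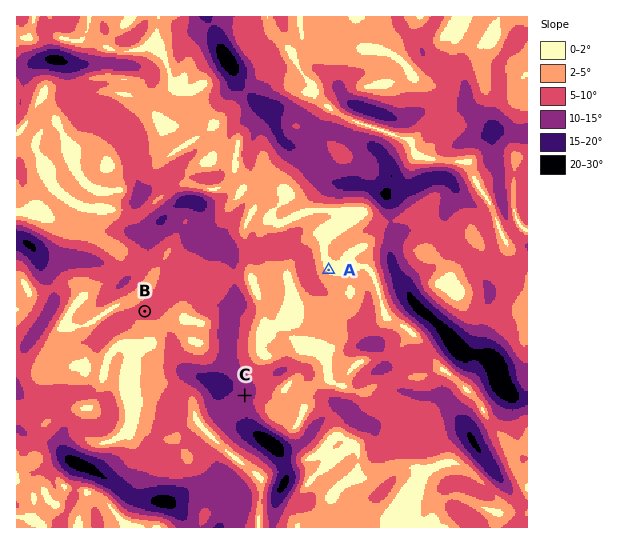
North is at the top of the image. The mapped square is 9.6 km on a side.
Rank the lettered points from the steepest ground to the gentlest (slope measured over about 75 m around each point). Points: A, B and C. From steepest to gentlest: C B A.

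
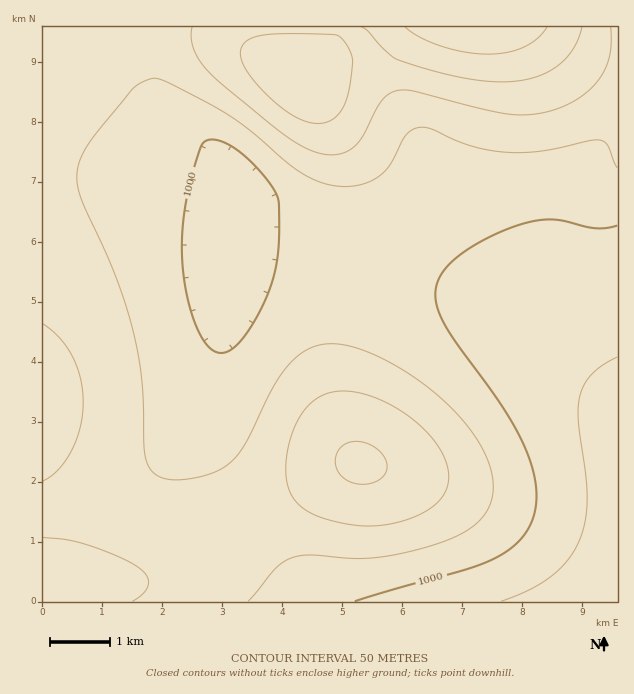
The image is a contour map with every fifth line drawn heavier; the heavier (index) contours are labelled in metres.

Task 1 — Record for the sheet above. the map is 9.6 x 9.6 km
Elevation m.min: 900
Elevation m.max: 1240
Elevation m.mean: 1050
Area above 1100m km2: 17.2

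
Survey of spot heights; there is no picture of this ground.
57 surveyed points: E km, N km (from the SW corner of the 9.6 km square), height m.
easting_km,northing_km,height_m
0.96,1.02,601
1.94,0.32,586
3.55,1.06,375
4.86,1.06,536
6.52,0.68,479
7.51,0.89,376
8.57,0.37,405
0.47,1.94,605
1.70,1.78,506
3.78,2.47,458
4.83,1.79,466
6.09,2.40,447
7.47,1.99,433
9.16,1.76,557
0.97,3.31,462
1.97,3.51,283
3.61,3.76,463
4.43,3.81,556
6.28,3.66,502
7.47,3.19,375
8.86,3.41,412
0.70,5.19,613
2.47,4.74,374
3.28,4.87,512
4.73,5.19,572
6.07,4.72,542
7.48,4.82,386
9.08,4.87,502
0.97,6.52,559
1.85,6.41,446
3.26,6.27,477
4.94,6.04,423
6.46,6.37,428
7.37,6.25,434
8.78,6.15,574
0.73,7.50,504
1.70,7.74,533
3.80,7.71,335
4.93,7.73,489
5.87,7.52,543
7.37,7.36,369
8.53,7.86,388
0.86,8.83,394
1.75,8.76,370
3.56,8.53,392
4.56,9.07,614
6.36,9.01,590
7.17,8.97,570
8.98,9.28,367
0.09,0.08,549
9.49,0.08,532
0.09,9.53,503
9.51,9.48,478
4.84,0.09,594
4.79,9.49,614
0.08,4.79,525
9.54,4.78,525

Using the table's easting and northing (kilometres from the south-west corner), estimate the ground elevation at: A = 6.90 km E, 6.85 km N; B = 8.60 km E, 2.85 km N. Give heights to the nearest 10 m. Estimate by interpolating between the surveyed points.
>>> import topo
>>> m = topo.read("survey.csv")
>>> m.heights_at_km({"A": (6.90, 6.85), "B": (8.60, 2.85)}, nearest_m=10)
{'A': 380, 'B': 410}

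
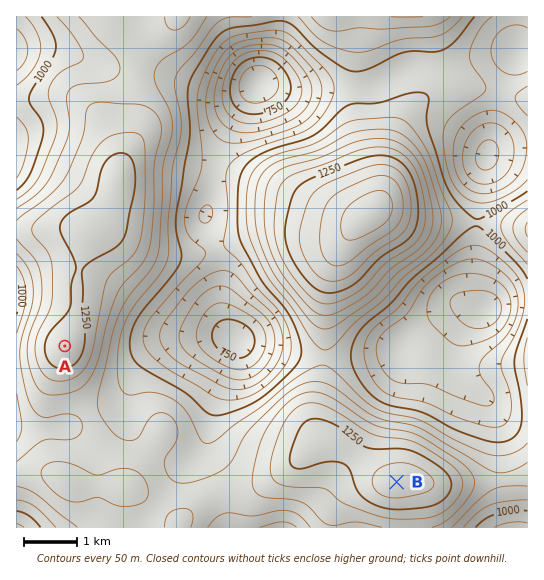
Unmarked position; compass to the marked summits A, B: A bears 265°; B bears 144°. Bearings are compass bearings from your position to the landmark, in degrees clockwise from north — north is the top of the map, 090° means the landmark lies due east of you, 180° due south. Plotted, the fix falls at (284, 327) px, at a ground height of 930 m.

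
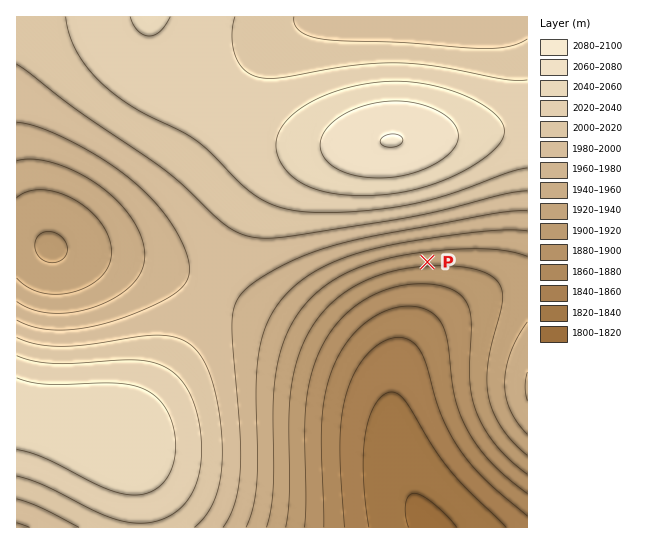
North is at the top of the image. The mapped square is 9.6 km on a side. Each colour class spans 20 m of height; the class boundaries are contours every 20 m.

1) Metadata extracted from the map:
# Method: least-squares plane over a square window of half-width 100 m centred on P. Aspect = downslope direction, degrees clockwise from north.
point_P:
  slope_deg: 4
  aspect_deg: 175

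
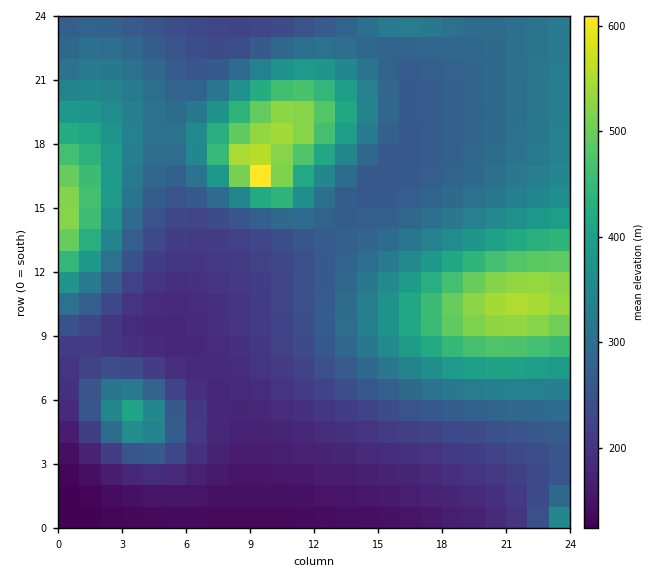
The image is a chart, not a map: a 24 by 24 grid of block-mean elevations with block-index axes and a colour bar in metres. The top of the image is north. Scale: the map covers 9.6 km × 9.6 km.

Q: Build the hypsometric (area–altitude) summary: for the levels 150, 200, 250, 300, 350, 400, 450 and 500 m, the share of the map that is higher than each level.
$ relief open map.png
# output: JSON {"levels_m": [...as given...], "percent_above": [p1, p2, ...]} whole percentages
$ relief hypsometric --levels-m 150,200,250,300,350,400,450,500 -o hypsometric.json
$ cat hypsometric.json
{"levels_m": [150, 200, 250, 300, 350, 400, 450, 500], "percent_above": [95, 78, 62, 38, 23, 15, 10, 5]}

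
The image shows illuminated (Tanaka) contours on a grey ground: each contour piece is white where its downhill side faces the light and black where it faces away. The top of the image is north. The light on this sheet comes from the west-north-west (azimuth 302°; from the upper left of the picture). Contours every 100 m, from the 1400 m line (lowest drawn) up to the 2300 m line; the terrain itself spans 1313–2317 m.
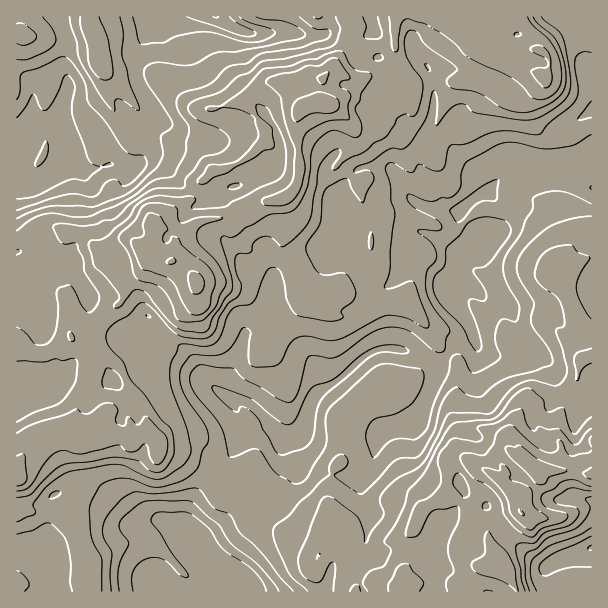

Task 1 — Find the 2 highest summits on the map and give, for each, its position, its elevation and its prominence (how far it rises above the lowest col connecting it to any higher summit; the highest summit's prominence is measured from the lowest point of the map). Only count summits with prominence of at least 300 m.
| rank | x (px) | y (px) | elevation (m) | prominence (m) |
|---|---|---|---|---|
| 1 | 198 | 279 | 2317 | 1004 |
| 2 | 521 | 512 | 2303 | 643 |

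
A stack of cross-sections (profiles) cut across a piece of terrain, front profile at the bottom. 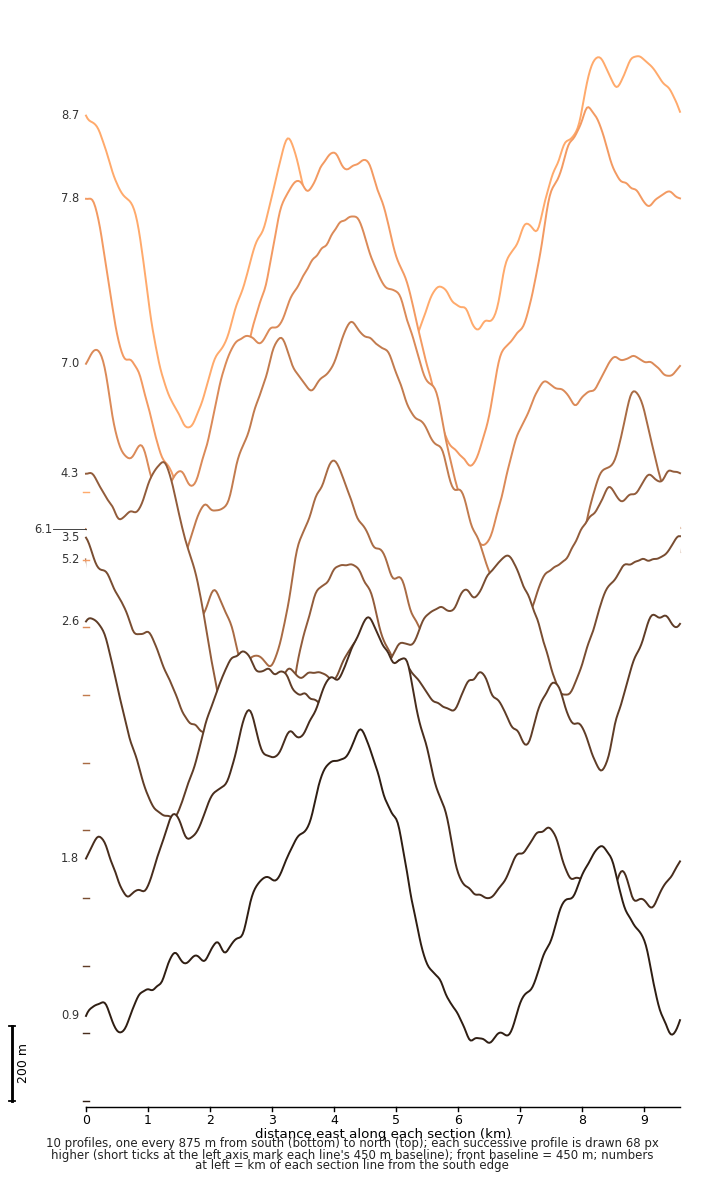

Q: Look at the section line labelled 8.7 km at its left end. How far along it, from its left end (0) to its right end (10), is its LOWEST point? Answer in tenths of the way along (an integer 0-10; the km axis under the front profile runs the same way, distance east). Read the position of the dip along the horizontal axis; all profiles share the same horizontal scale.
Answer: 2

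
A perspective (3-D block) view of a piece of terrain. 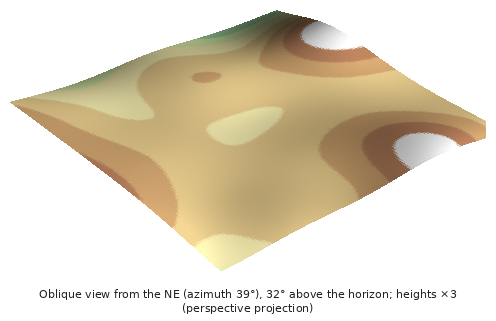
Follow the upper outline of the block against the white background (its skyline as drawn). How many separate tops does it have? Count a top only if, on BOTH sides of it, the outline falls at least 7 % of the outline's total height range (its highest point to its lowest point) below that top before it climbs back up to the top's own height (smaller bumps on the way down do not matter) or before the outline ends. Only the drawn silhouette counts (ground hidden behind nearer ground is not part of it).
1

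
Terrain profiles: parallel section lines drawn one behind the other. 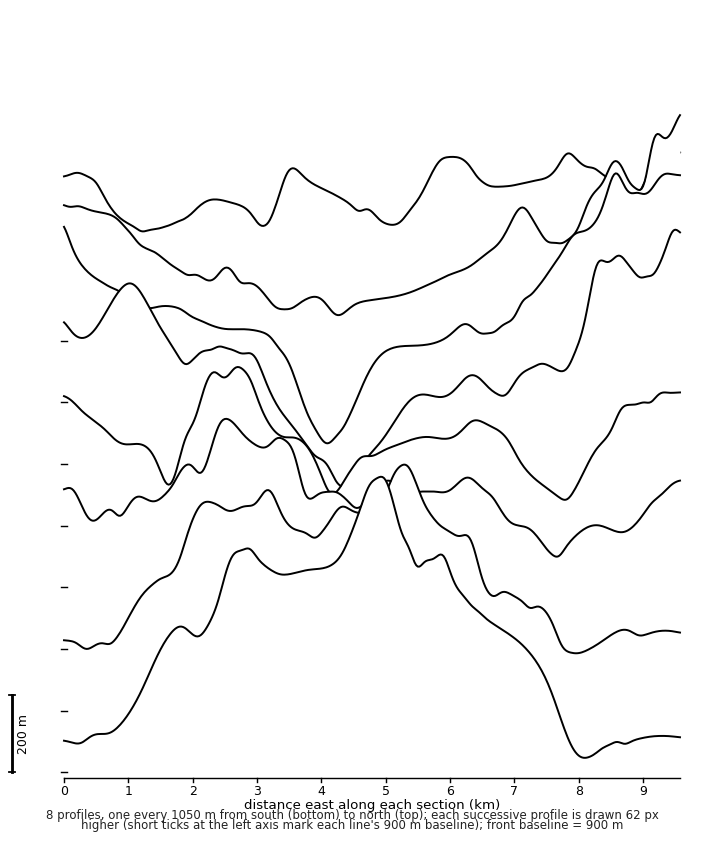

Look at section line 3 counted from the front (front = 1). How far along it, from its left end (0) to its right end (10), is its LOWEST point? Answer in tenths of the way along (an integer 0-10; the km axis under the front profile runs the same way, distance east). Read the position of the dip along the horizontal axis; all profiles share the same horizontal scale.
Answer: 8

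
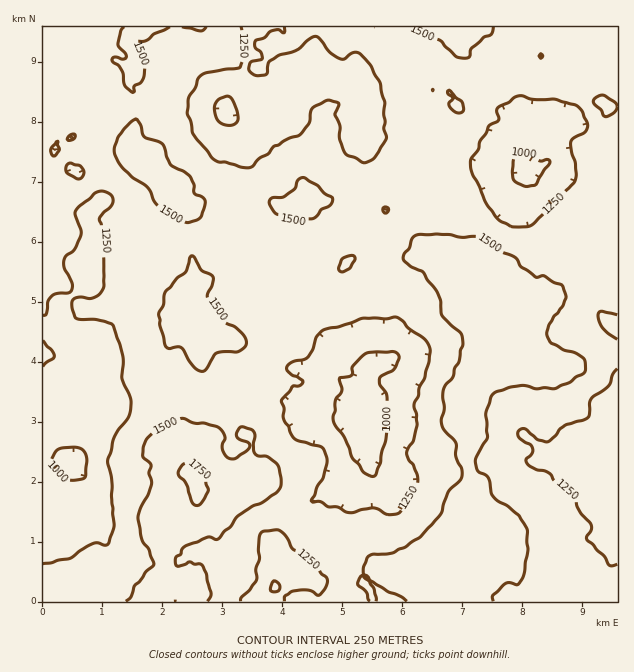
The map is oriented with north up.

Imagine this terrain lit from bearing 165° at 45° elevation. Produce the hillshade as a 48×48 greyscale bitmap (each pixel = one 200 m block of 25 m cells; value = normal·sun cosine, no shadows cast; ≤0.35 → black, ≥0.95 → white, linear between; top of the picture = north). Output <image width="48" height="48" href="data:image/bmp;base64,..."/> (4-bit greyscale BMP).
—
<image width="48" height="48" href="data:image/bmp;base64,Qk32BAAAAAAAAHYAAAAoAAAAMAAAADAAAAABAAQAAAAAAIAEAAATCwAAEwsAABAAAAAAAAAAAAAAABEREQAiIiIAMzMzAERERABVVVUAZmZmAHd3dwCIiIgAmZmZAKqqqgC7u7sAzMzMAN3d3QDu7u4A////AIiIqGVpuqmt3IpiRFipzLvMys3dzMyqmWZ4mHVYmIm824l0ZkaZq6u7qs3dy7u6lyEmZVVGhmiru5iZqVRph3iZm6zcupmqlQABM0Z4qXiZmpisu5ZWZURWm7vMqpmGZCIQJEeazLq6mamsy6hkQxE1eaq6qqmFVWdiJEWL3u3du9uquoU0MQAnd4mIm6mYiLqXRURpvv7u7v2oZkIjEAAEiIdViqmIm6iZhlMli+/u///IRDEAEjMSZ1M0Vnh2imVXdmUiWL3M3v/ahkMANVRDRUQjREV4dlMSVWhkaJqXrMy6unYwNlVTNXdCRmVndWQiRVeFWIdlV5mKzJdTNnd2aHZ2Vmd4iKmFJFaXRWREM1Z4mpdFNYiHi5eqh3m8zO7pITRoVFVndkRFRXZDI1eIi8upmqq83u/rUBEjMjR5mXREQzV1IjR6mruYm8uqvczLggEQABNnd3ZnZUapQ0RZqqmsy83KmYmahCNDIlVWRXiHZ4mpZFU1iqq93d7bh2iYhlVWZGZVMmiqmby5czVVeKzd3u7cuJmJmYhol3l2ZGm927zKlRE0Z63u7u7u68uaqHmZur3Kuqyryqy4diEBSJzu273u7Ny7p1iau87d7c3Lu925dkIRN4rduYm7vLvMuWeJu6zf/szdzO3eyoVFRom8uoVXmnrMy4eIq6vMzLmbvd3v/sqHd5mZqoVVRZrMy5iYiZqWWKmJzu7u7sy6qYmZqqmWNqq8y6mIh3d2d2iqzd/t3cuquoiaq8yom7qImqlmiXZ3iFeZq83dzLuYmph3eLur3MyWVol1aImWaamZm8zMqXmoeahmZ5ms3OyHdWiGNXmYisupit3cu5mph4d3dlRprMqIh3d2RXZomJmZiJzdzcqZh2Z2RFRWi6q5eJl2VndndoqqmHiaqauYh2VERYmImJzbdnmodnipiKvLqZZWdld3ZEIRRoqaqKurlUerqqqrurvMupZEVDISMhEAJHq7qamKlmibzMy7uqvNyod1IhETQyIAAEm6h3irhnmry6u6qZq8y7qYdlR2VVIRAAJWZke8uYmqy4eHZmZomaqaupiYd2RFIAAUdVZ53aqpmYVVQzNFZmeJmbuqqGeXQgA0Zoh3rMu5ZmVEMhMzRVZ3iKy8uHu4ZRFniYipeaqZZEVDQxIiNFRFiHiqqququWR6upiIdohmdjRDRTMyRmZlV3eqvMqsy5doqbuXZVdld0QxIzMzWZipZomrzMzdypZFaKzKhTeHh2UxIzM0WImYiHibzc3t3LhmVoq7qFaaqId3Z3dVVpp1eHeKzLzN3cupd5q7q6iaqqvLmKl1RYl2Z5iZqrzd3czLq6u7q7unes3u3MyXVVaIZ4iIic3My73d7ImqmpqnWM7/7dzKh4mqh4dnmsy7qZvN7IiIiZiZic7+y7zcqs3LqamIq7vMqGd4qqiHV5mby83cqJzcu83cuququ7vLmXRVWYiIZIrN7d3LqHmry83dyqvLu7y7u5VVVmealWre7u7LqFaLy7ze2qzcy7y83JdmZQ=="/>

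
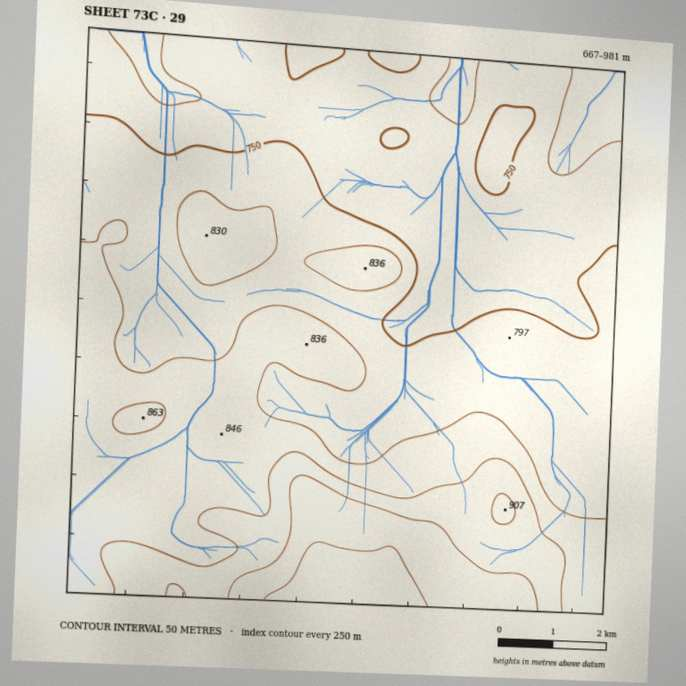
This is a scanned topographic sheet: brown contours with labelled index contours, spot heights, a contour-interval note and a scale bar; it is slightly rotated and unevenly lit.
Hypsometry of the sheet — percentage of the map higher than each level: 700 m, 96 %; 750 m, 70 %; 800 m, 40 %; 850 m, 16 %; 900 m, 8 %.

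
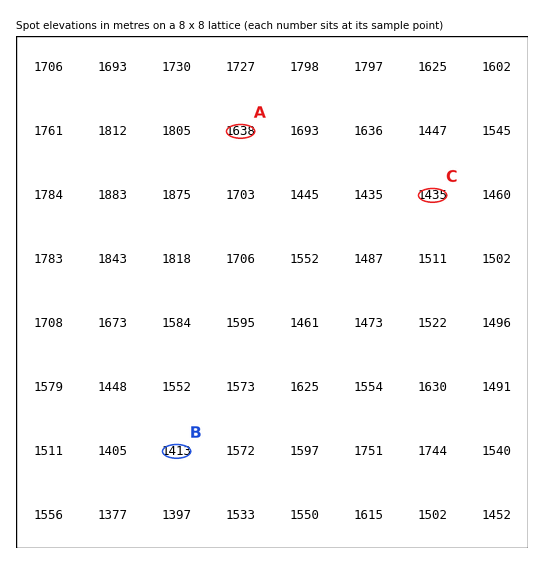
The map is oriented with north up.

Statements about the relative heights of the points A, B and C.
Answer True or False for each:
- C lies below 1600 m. True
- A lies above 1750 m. False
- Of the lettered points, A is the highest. True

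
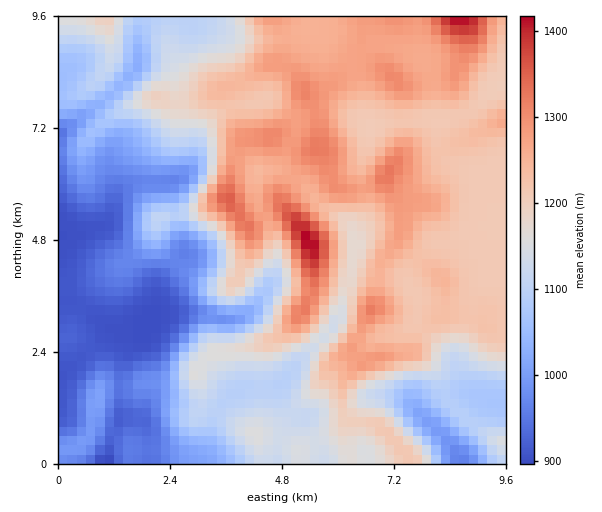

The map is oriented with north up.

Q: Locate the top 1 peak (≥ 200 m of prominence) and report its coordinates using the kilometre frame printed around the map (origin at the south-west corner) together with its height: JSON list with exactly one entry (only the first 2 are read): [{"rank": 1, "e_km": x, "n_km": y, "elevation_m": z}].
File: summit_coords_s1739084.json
[{"rank": 1, "e_km": 5.39, "n_km": 4.76, "elevation_m": 1426}]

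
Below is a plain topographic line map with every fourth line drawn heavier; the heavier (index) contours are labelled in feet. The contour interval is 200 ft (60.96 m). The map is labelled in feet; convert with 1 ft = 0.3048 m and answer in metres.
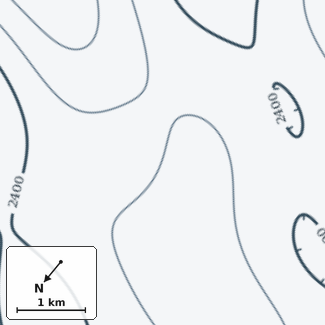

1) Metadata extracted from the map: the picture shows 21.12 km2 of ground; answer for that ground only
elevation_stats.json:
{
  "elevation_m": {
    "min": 700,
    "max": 890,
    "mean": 780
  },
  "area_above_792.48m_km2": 7.4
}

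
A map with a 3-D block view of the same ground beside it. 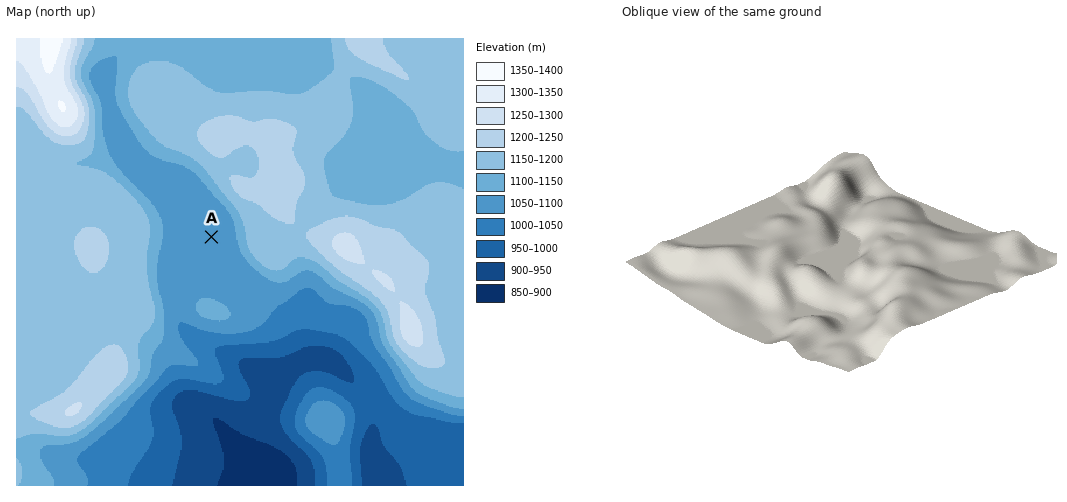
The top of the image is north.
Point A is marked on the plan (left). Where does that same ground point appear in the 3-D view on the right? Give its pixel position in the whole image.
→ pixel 845 259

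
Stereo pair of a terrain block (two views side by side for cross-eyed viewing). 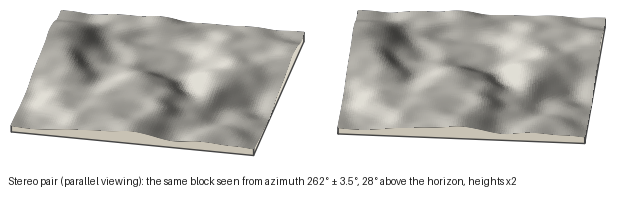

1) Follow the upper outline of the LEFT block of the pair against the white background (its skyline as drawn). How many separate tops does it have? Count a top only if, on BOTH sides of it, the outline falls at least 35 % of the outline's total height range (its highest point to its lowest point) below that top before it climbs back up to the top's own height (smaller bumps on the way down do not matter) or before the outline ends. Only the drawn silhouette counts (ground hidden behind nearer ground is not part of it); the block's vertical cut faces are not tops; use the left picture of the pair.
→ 0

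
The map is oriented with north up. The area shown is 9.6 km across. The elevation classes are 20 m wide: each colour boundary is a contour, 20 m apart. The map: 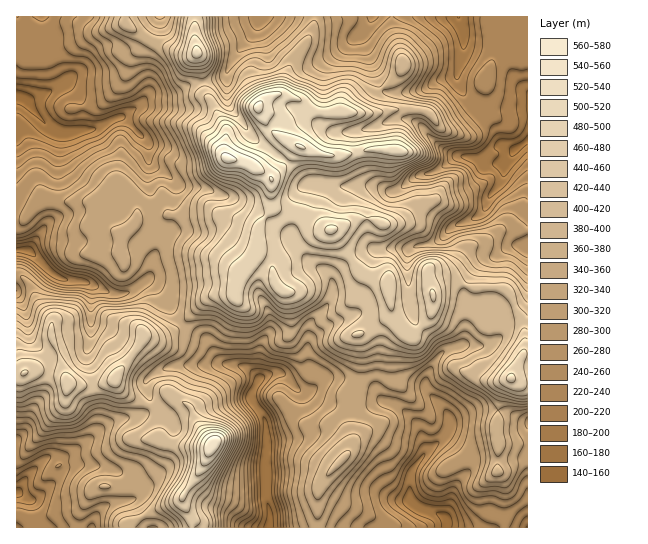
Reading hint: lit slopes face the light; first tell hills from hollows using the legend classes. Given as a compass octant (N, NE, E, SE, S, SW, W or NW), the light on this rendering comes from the N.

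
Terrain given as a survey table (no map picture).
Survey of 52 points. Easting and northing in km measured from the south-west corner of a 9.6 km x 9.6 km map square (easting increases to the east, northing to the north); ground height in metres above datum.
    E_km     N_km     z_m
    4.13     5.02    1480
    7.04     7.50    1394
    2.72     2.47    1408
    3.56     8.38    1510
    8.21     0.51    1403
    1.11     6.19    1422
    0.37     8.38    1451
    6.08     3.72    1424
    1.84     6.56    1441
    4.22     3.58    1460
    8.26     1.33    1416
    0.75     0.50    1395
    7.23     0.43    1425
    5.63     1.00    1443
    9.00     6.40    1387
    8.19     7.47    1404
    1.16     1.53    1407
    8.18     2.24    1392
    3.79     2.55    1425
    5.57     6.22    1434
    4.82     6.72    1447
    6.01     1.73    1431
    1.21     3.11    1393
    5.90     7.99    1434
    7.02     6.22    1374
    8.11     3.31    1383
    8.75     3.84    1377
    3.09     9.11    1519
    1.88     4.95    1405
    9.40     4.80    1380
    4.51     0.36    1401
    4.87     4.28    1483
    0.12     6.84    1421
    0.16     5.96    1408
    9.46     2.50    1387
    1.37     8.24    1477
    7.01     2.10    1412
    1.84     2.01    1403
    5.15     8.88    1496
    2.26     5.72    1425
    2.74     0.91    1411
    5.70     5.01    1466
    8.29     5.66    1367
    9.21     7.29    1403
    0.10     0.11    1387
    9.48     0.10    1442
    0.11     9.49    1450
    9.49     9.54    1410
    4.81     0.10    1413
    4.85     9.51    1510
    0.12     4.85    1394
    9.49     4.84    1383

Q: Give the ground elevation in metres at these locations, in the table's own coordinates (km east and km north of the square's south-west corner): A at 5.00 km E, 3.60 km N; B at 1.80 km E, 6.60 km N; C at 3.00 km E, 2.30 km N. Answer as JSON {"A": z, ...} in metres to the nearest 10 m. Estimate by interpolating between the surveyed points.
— {"A": 1460, "B": 1440, "C": 1410}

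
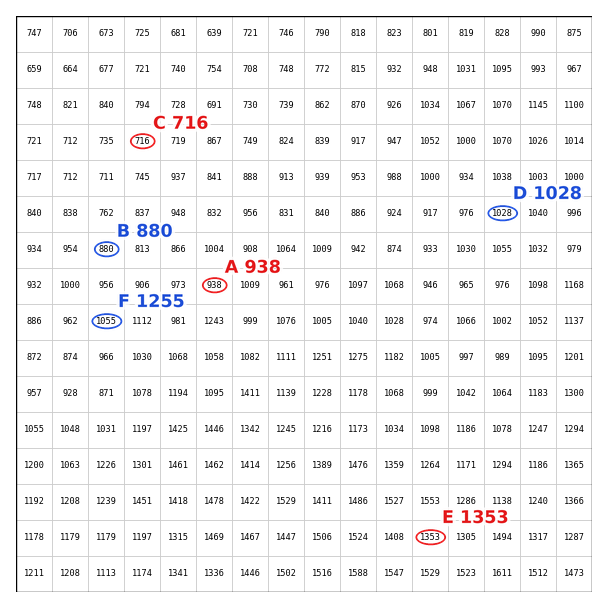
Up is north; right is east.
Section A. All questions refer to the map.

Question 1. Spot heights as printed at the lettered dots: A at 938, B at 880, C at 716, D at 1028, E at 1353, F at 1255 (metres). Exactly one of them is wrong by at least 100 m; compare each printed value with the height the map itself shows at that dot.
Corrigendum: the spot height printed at F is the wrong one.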